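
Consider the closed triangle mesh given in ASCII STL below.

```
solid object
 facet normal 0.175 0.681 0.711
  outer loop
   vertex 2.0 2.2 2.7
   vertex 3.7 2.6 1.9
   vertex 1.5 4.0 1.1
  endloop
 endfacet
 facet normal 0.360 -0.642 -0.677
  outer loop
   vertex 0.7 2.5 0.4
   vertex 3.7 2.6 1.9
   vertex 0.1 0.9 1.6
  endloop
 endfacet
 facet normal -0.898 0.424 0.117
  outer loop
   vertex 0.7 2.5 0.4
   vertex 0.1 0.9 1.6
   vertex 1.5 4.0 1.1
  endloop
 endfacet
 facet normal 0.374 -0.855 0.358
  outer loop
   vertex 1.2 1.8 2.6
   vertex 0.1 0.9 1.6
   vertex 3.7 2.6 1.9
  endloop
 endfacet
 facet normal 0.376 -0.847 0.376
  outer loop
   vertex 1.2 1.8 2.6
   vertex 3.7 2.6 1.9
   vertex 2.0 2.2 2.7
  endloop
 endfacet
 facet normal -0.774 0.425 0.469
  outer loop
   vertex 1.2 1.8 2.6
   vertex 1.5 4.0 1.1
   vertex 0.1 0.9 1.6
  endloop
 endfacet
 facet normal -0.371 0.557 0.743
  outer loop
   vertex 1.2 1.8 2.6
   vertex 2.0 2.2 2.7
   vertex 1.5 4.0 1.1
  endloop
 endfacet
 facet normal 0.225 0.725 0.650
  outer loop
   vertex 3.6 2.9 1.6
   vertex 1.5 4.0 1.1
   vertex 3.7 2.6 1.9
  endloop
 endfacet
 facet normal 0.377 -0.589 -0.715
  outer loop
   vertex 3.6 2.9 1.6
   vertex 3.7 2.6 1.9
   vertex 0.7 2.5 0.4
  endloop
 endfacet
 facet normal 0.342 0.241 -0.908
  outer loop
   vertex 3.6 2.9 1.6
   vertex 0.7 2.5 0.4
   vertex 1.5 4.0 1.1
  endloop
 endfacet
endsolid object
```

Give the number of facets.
10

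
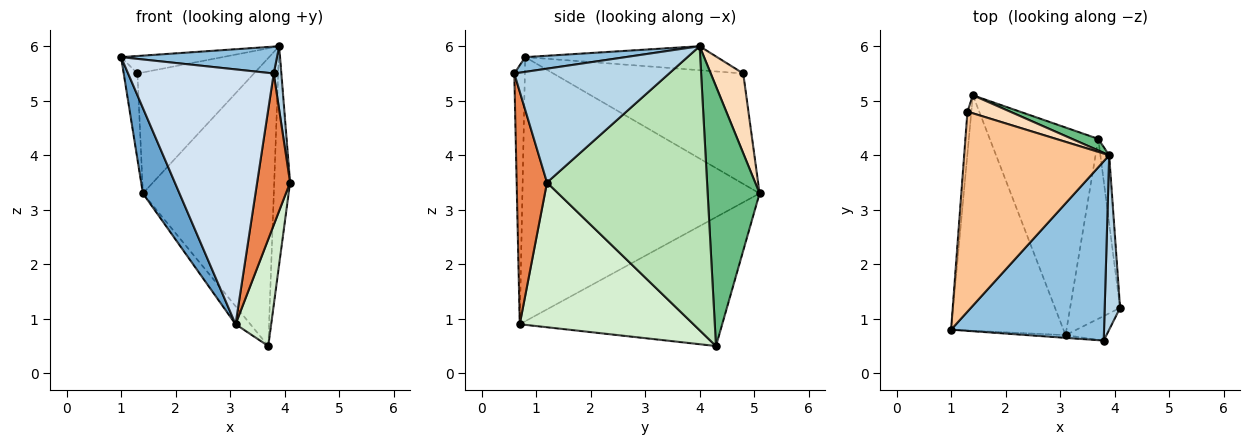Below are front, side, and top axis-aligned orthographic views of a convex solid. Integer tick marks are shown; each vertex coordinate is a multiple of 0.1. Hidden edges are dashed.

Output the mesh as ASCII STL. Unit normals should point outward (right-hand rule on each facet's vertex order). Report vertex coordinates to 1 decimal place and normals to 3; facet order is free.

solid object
 facet normal -0.911 -0.141 -0.388
  outer loop
   vertex 3.1 0.7 0.9
   vertex 1.0 0.8 5.8
   vertex 1.4 5.1 3.3
  endloop
 endfacet
 facet normal 0.095 -0.148 0.984
  outer loop
   vertex 3.8 0.6 5.5
   vertex 3.9 4.0 6.0
   vertex 1.0 0.8 5.8
  endloop
 endfacet
 facet normal 0.990 -0.049 0.134
  outer loop
   vertex 3.8 0.6 5.5
   vertex 4.1 1.2 3.5
   vertex 3.9 4.0 6.0
  endloop
 endfacet
 facet normal -0.072 -0.997 -0.011
  outer loop
   vertex 3.8 0.6 5.5
   vertex 1.0 0.8 5.8
   vertex 3.1 0.7 0.9
  endloop
 endfacet
 facet normal 0.673 -0.730 -0.118
  outer loop
   vertex 3.8 0.6 5.5
   vertex 3.1 0.7 0.9
   vertex 4.1 1.2 3.5
  endloop
 endfacet
 facet normal -0.997 0.072 -0.035
  outer loop
   vertex 1.3 4.8 5.5
   vertex 1.4 5.1 3.3
   vertex 1.0 0.8 5.8
  endloop
 endfacet
 facet normal -0.163 0.086 0.983
  outer loop
   vertex 1.3 4.8 5.5
   vertex 1.0 0.8 5.8
   vertex 3.9 4.0 6.0
  endloop
 endfacet
 facet normal 0.266 0.953 0.142
  outer loop
   vertex 1.3 4.8 5.5
   vertex 3.9 4.0 6.0
   vertex 1.4 5.1 3.3
  endloop
 endfacet
 facet normal 0.368 0.929 0.037
  outer loop
   vertex 3.7 4.3 0.5
   vertex 1.4 5.1 3.3
   vertex 3.9 4.0 6.0
  endloop
 endfacet
 facet normal -0.764 0.056 -0.643
  outer loop
   vertex 3.7 4.3 0.5
   vertex 3.1 0.7 0.9
   vertex 1.4 5.1 3.3
  endloop
 endfacet
 facet normal 0.995 0.099 -0.031
  outer loop
   vertex 3.7 4.3 0.5
   vertex 3.9 4.0 6.0
   vertex 4.1 1.2 3.5
  endloop
 endfacet
 facet normal 0.928 -0.190 -0.320
  outer loop
   vertex 3.7 4.3 0.5
   vertex 4.1 1.2 3.5
   vertex 3.1 0.7 0.9
  endloop
 endfacet
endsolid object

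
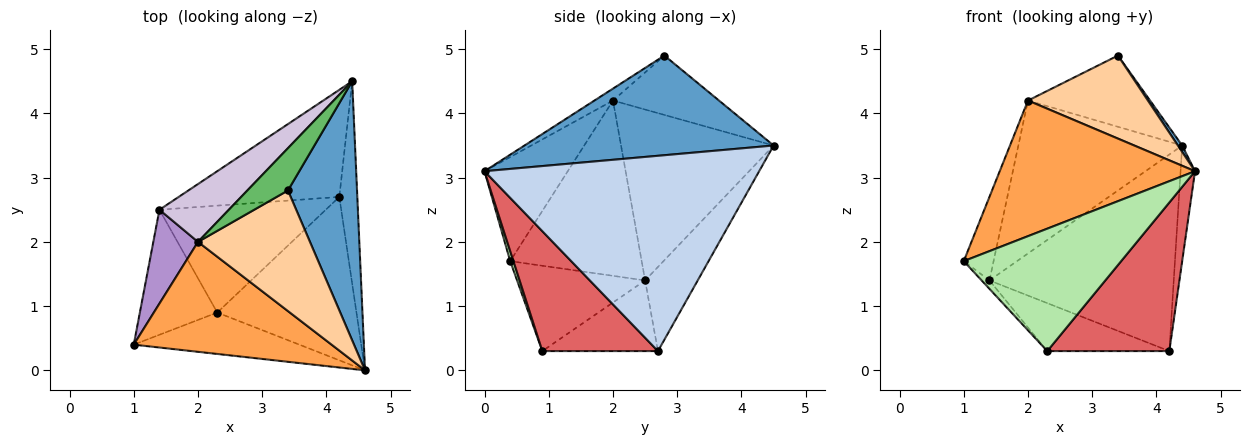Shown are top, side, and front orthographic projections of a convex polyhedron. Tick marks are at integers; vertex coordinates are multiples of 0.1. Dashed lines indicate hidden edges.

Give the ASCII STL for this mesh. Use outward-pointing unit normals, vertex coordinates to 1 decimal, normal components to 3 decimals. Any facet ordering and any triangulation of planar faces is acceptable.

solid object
 facet normal 0.822 -0.014 0.570
  outer loop
   vertex 3.4 2.8 4.9
   vertex 4.6 0.0 3.1
   vertex 4.4 4.5 3.5
  endloop
 endfacet
 facet normal 0.994 0.052 -0.092
  outer loop
   vertex 4.2 2.7 0.3
   vertex 4.4 4.5 3.5
   vertex 4.6 0.0 3.1
  endloop
 endfacet
 facet normal -0.314 -0.737 0.598
  outer loop
   vertex 2.0 2.0 4.2
   vertex 1.0 0.4 1.7
   vertex 4.6 0.0 3.1
  endloop
 endfacet
 facet normal -0.087 -0.565 0.820
  outer loop
   vertex 2.0 2.0 4.2
   vertex 4.6 0.0 3.1
   vertex 3.4 2.8 4.9
  endloop
 endfacet
 facet normal -0.598 0.689 0.409
  outer loop
   vertex 2.0 2.0 4.2
   vertex 3.4 2.8 4.9
   vertex 4.4 4.5 3.5
  endloop
 endfacet
 facet normal 0.019 -0.947 -0.320
  outer loop
   vertex 2.3 0.9 0.3
   vertex 4.6 0.0 3.1
   vertex 1.0 0.4 1.7
  endloop
 endfacet
 facet normal 0.537 -0.567 -0.624
  outer loop
   vertex 2.3 0.9 0.3
   vertex 4.2 2.7 0.3
   vertex 4.6 0.0 3.1
  endloop
 endfacet
 facet normal -0.243 0.852 -0.464
  outer loop
   vertex 1.4 2.5 1.4
   vertex 4.4 4.5 3.5
   vertex 4.2 2.7 0.3
  endloop
 endfacet
 facet normal -0.946 0.215 0.241
  outer loop
   vertex 1.4 2.5 1.4
   vertex 1.0 0.4 1.7
   vertex 2.0 2.0 4.2
  endloop
 endfacet
 facet normal -0.657 0.705 0.267
  outer loop
   vertex 1.4 2.5 1.4
   vertex 2.0 2.0 4.2
   vertex 4.4 4.5 3.5
  endloop
 endfacet
 facet normal -0.740 0.045 -0.671
  outer loop
   vertex 1.4 2.5 1.4
   vertex 2.3 0.9 0.3
   vertex 1.0 0.4 1.7
  endloop
 endfacet
 facet normal -0.361 0.382 -0.851
  outer loop
   vertex 1.4 2.5 1.4
   vertex 4.2 2.7 0.3
   vertex 2.3 0.9 0.3
  endloop
 endfacet
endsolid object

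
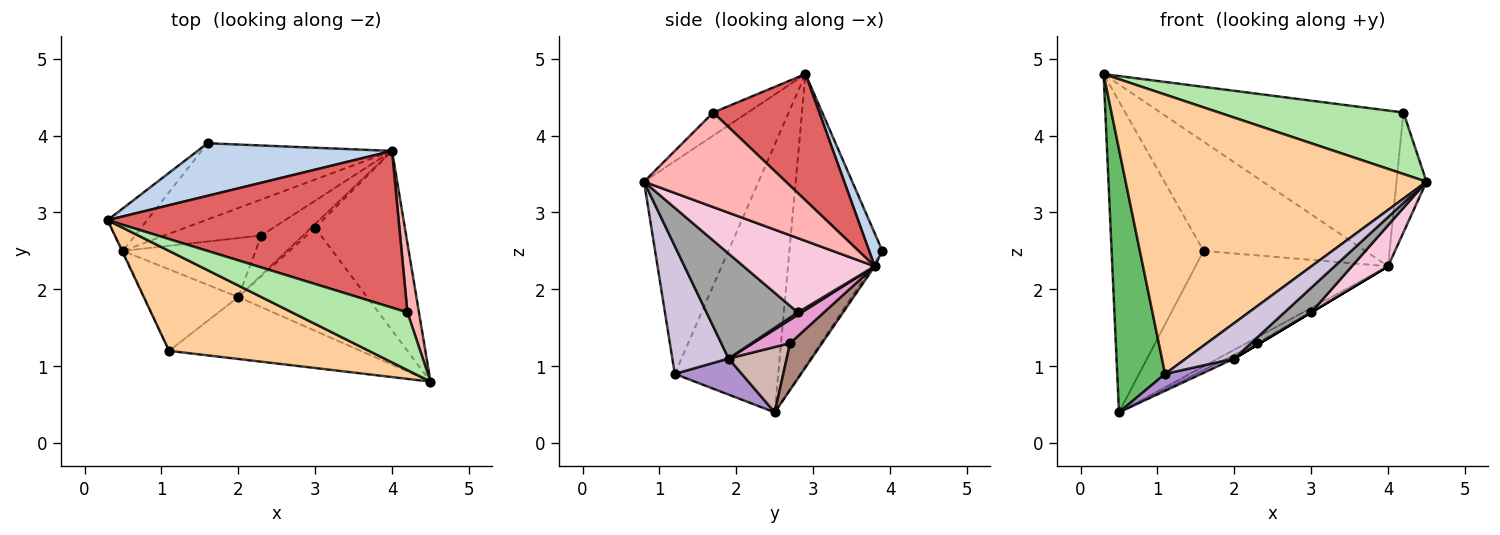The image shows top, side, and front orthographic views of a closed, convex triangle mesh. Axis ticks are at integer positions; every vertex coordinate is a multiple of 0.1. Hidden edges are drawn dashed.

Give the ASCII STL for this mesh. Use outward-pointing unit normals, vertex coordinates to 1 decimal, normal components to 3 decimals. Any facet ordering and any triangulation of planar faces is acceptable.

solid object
 facet normal -0.708 0.700 -0.096
  outer loop
   vertex 0.5 2.5 0.4
   vertex 0.3 2.9 4.8
   vertex 1.6 3.9 2.5
  endloop
 endfacet
 facet normal 0.073 0.899 0.432
  outer loop
   vertex 4.0 3.8 2.3
   vertex 1.6 3.9 2.5
   vertex 0.3 2.9 4.8
  endloop
 endfacet
 facet normal -0.011 0.835 -0.551
  outer loop
   vertex 4.0 3.8 2.3
   vertex 0.5 2.5 0.4
   vertex 1.6 3.9 2.5
  endloop
 endfacet
 facet normal -0.337 -0.886 0.317
  outer loop
   vertex 1.1 1.2 0.9
   vertex 4.5 0.8 3.4
   vertex 0.3 2.9 4.8
  endloop
 endfacet
 facet normal -0.908 -0.420 -0.003
  outer loop
   vertex 1.1 1.2 0.9
   vertex 0.3 2.9 4.8
   vertex 0.5 2.5 0.4
  endloop
 endfacet
 facet normal -0.136 -0.723 0.678
  outer loop
   vertex 4.2 1.7 4.3
   vertex 0.3 2.9 4.8
   vertex 4.5 0.8 3.4
  endloop
 endfacet
 facet normal 0.294 0.674 0.678
  outer loop
   vertex 4.2 1.7 4.3
   vertex 4.0 3.8 2.3
   vertex 0.3 2.9 4.8
  endloop
 endfacet
 facet normal 0.971 0.205 0.118
  outer loop
   vertex 4.2 1.7 4.3
   vertex 4.5 0.8 3.4
   vertex 4.0 3.8 2.3
  endloop
 endfacet
 facet normal 0.352 -0.190 -0.917
  outer loop
   vertex 2.0 1.9 1.1
   vertex 1.1 1.2 0.9
   vertex 0.5 2.5 0.4
  endloop
 endfacet
 facet normal 0.501 -0.430 -0.751
  outer loop
   vertex 2.0 1.9 1.1
   vertex 4.5 0.8 3.4
   vertex 1.1 1.2 0.9
  endloop
 endfacet
 facet normal 0.429 0.147 -0.891
  outer loop
   vertex 2.3 2.7 1.3
   vertex 0.5 2.5 0.4
   vertex 4.0 3.8 2.3
  endloop
 endfacet
 facet normal 0.441 0.058 -0.895
  outer loop
   vertex 2.3 2.7 1.3
   vertex 2.0 1.9 1.1
   vertex 0.5 2.5 0.4
  endloop
 endfacet
 facet normal 0.490 0.034 -0.871
  outer loop
   vertex 2.3 2.7 1.3
   vertex 4.0 3.8 2.3
   vertex 2.0 1.9 1.1
  endloop
 endfacet
 facet normal 0.628 -0.173 -0.758
  outer loop
   vertex 3.0 2.8 1.7
   vertex 4.0 3.8 2.3
   vertex 4.5 0.8 3.4
  endloop
 endfacet
 facet normal 0.621 -0.182 -0.762
  outer loop
   vertex 3.0 2.8 1.7
   vertex 4.5 0.8 3.4
   vertex 2.0 1.9 1.1
  endloop
 endfacet
 facet normal 0.514 0.000 -0.857
  outer loop
   vertex 3.0 2.8 1.7
   vertex 2.0 1.9 1.1
   vertex 4.0 3.8 2.3
  endloop
 endfacet
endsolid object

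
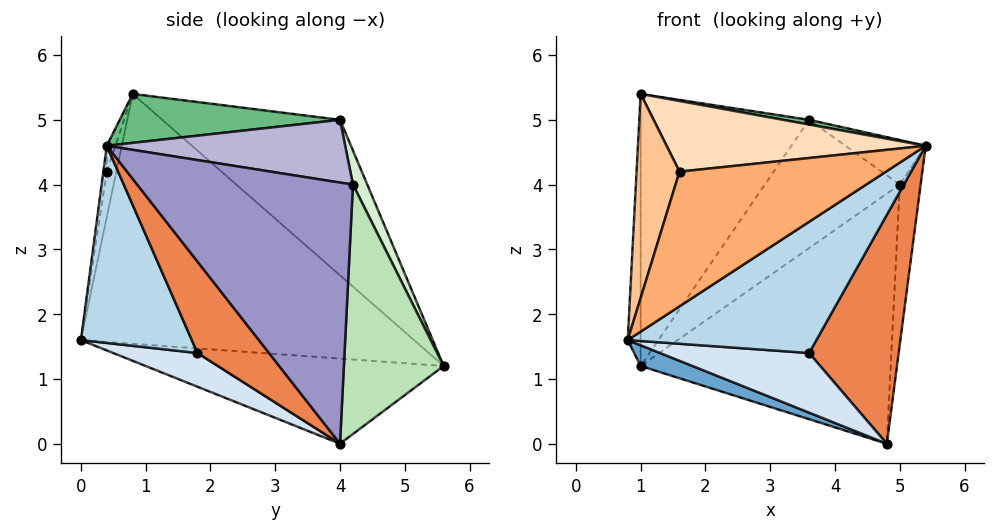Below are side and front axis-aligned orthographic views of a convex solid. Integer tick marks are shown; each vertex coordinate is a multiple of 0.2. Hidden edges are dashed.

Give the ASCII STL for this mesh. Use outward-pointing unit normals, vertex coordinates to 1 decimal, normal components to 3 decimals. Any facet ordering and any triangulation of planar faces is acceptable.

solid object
 facet normal -0.322 -0.056 -0.945
  outer loop
   vertex 4.8 4.0 0.0
   vertex 0.8 0.0 1.6
   vertex 1.0 5.6 1.2
  endloop
 endfacet
 facet normal -0.998 0.039 0.044
  outer loop
   vertex 1.0 0.8 5.4
   vertex 1.0 5.6 1.2
   vertex 0.8 0.0 1.6
  endloop
 endfacet
 facet normal 0.423 -0.719 -0.552
  outer loop
   vertex 3.6 1.8 1.4
   vertex 5.4 0.4 4.6
   vertex 0.8 0.0 1.6
  endloop
 endfacet
 facet normal 0.357 -0.632 -0.687
  outer loop
   vertex 3.6 1.8 1.4
   vertex 0.8 0.0 1.6
   vertex 4.8 4.0 0.0
  endloop
 endfacet
 facet normal 0.513 -0.642 -0.570
  outer loop
   vertex 3.6 1.8 1.4
   vertex 4.8 4.0 0.0
   vertex 5.4 0.4 4.6
  endloop
 endfacet
 facet normal -0.017 -0.987 0.157
  outer loop
   vertex 1.6 0.4 4.2
   vertex 0.8 0.0 1.6
   vertex 5.4 0.4 4.6
  endloop
 endfacet
 facet normal -0.212 -0.954 0.212
  outer loop
   vertex 1.6 0.4 4.2
   vertex 1.0 0.8 5.4
   vertex 0.8 0.0 1.6
  endloop
 endfacet
 facet normal -0.032 -0.953 0.302
  outer loop
   vertex 1.6 0.4 4.2
   vertex 5.4 0.4 4.6
   vertex 1.0 0.8 5.4
  endloop
 endfacet
 facet normal 0.177 -0.021 0.984
  outer loop
   vertex 3.6 4.0 5.0
   vertex 1.0 0.8 5.4
   vertex 5.4 0.4 4.6
  endloop
 endfacet
 facet normal -0.571 0.541 0.618
  outer loop
   vertex 3.6 4.0 5.0
   vertex 1.0 5.6 1.2
   vertex 1.0 0.8 5.4
  endloop
 endfacet
 facet normal 0.370 0.927 -0.065
  outer loop
   vertex 5.0 4.2 4.0
   vertex 4.8 4.0 0.0
   vertex 1.0 5.6 1.2
  endloop
 endfacet
 facet normal 0.100 0.940 0.327
  outer loop
   vertex 5.0 4.2 4.0
   vertex 1.0 5.6 1.2
   vertex 3.6 4.0 5.0
  endloop
 endfacet
 facet normal 0.994 0.096 -0.054
  outer loop
   vertex 5.0 4.2 4.0
   vertex 5.4 0.4 4.6
   vertex 4.8 4.0 0.0
  endloop
 endfacet
 facet normal 0.553 0.186 0.812
  outer loop
   vertex 5.0 4.2 4.0
   vertex 3.6 4.0 5.0
   vertex 5.4 0.4 4.6
  endloop
 endfacet
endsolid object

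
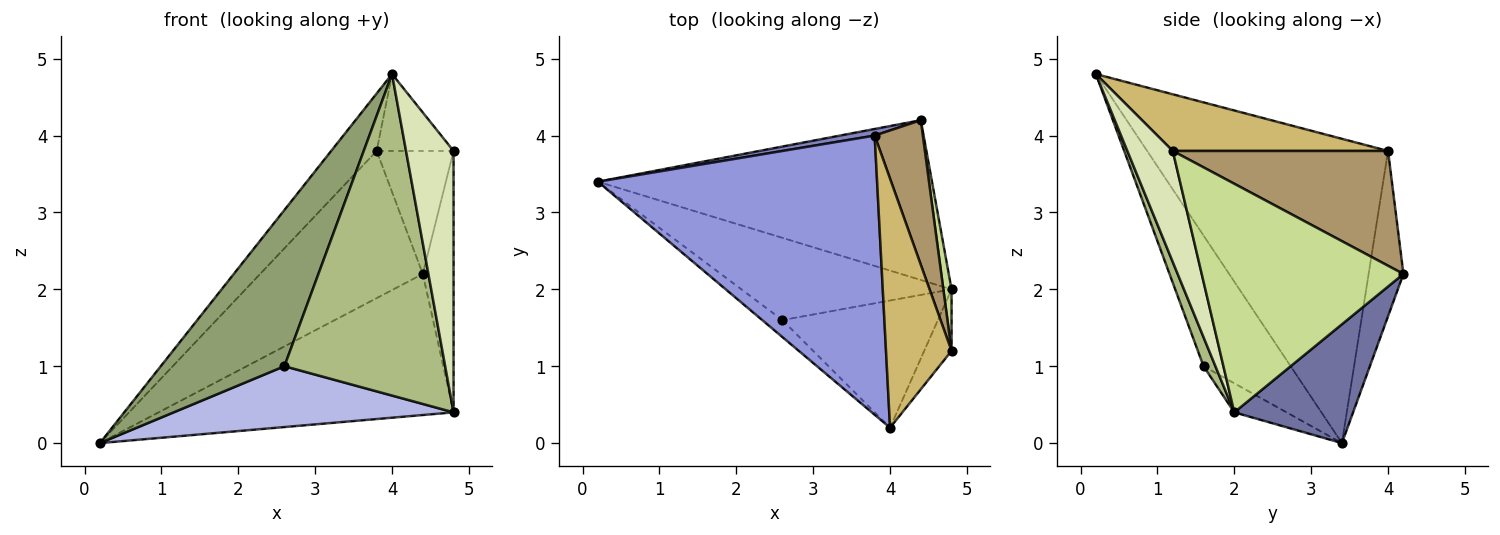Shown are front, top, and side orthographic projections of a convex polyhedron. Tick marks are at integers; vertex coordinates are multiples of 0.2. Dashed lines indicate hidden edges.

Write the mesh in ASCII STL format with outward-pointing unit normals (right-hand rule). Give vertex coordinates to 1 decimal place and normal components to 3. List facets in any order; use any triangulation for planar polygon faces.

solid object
 facet normal 0.258 0.639 -0.724
  outer loop
   vertex 4.4 4.2 2.2
   vertex 4.8 2.0 0.4
   vertex 0.2 3.4 0.0
  endloop
 endfacet
 facet normal -0.209 0.977 0.044
  outer loop
   vertex 3.8 4.0 3.8
   vertex 4.4 4.2 2.2
   vertex 0.2 3.4 0.0
  endloop
 endfacet
 facet normal -0.730 0.138 0.670
  outer loop
   vertex 3.8 4.0 3.8
   vertex 0.2 3.4 0.0
   vertex 4.0 0.2 4.8
  endloop
 endfacet
 facet normal -0.110 -0.591 -0.799
  outer loop
   vertex 2.6 1.6 1.0
   vertex 0.2 3.4 0.0
   vertex 4.8 2.0 0.4
  endloop
 endfacet
 facet normal -0.574 -0.814 -0.089
  outer loop
   vertex 2.6 1.6 1.0
   vertex 4.0 0.2 4.8
   vertex 0.2 3.4 0.0
  endloop
 endfacet
 facet normal 0.069 -0.928 -0.367
  outer loop
   vertex 2.6 1.6 1.0
   vertex 4.8 2.0 0.4
   vertex 4.0 0.2 4.8
  endloop
 endfacet
 facet normal 0.988 0.151 0.035
  outer loop
   vertex 4.8 1.2 3.8
   vertex 4.8 2.0 0.4
   vertex 4.4 4.2 2.2
  endloop
 endfacet
 facet normal 0.681 -0.713 -0.168
  outer loop
   vertex 4.8 1.2 3.8
   vertex 4.0 0.2 4.8
   vertex 4.8 2.0 0.4
  endloop
 endfacet
 facet normal 0.876 0.313 0.368
  outer loop
   vertex 4.8 1.2 3.8
   vertex 4.4 4.2 2.2
   vertex 3.8 4.0 3.8
  endloop
 endfacet
 facet normal 0.637 0.227 0.737
  outer loop
   vertex 4.8 1.2 3.8
   vertex 3.8 4.0 3.8
   vertex 4.0 0.2 4.8
  endloop
 endfacet
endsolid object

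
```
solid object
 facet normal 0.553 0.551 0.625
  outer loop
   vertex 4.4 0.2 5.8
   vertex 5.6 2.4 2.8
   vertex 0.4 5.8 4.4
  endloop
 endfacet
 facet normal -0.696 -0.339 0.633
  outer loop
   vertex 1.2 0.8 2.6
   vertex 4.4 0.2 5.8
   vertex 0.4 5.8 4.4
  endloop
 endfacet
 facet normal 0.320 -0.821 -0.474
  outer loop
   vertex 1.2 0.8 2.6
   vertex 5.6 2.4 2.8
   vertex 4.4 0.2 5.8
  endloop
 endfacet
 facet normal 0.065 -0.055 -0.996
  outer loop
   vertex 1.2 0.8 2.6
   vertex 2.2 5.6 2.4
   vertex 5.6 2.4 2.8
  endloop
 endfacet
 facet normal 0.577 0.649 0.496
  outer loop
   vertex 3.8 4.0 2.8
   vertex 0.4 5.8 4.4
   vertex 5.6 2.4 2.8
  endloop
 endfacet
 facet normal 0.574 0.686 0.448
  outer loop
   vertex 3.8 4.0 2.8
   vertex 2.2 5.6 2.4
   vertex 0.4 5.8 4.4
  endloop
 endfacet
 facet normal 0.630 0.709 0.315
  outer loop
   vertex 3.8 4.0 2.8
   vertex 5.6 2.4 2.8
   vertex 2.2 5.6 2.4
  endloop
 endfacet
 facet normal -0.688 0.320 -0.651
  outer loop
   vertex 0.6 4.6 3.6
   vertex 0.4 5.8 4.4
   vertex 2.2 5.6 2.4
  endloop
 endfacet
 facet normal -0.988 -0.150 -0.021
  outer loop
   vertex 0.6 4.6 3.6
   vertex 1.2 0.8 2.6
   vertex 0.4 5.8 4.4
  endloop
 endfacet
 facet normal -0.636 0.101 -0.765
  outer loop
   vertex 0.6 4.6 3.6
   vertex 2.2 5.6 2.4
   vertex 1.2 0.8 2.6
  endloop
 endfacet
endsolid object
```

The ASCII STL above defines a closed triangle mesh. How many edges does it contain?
15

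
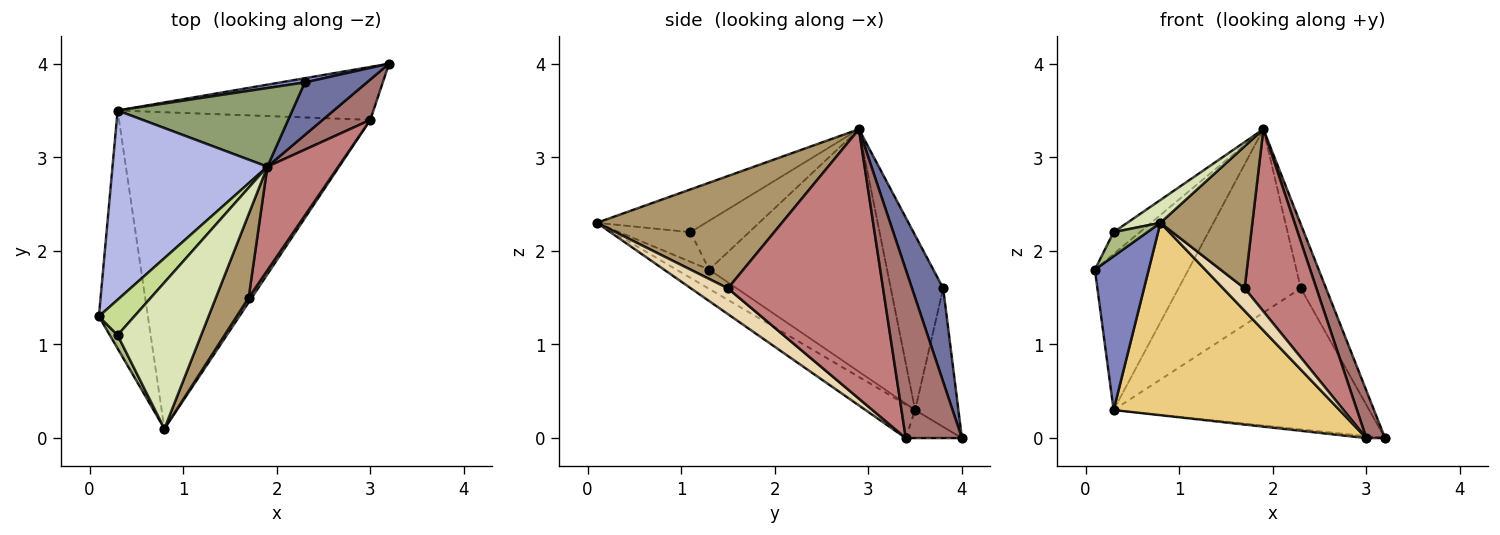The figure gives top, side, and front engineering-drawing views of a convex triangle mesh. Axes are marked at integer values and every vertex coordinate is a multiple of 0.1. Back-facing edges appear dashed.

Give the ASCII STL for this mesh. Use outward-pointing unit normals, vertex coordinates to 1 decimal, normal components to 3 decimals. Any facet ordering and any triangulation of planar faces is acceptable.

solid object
 facet normal 0.691 0.559 0.458
  outer loop
   vertex 2.3 3.8 1.6
   vertex 1.9 2.9 3.3
   vertex 3.2 4.0 0.0
  endloop
 endfacet
 facet normal -0.314 -0.515 -0.798
  outer loop
   vertex 0.3 3.5 0.3
   vertex 0.8 0.1 2.3
   vertex 0.1 1.3 1.8
  endloop
 endfacet
 facet normal -0.167 0.986 0.029
  outer loop
   vertex 0.3 3.5 0.3
   vertex 2.3 3.8 1.6
   vertex 3.2 4.0 0.0
  endloop
 endfacet
 facet normal -0.770 0.405 0.492
  outer loop
   vertex 0.3 3.5 0.3
   vertex 0.1 1.3 1.8
   vertex 1.9 2.9 3.3
  endloop
 endfacet
 facet normal -0.367 0.855 0.367
  outer loop
   vertex 0.3 3.5 0.3
   vertex 1.9 2.9 3.3
   vertex 2.3 3.8 1.6
  endloop
 endfacet
 facet normal -0.879 -0.416 0.231
  outer loop
   vertex 0.3 1.1 2.2
   vertex 0.1 1.3 1.8
   vertex 0.8 0.1 2.3
  endloop
 endfacet
 facet normal -0.762 0.340 0.551
  outer loop
   vertex 0.3 1.1 2.2
   vertex 1.9 2.9 3.3
   vertex 0.1 1.3 1.8
  endloop
 endfacet
 facet normal -0.451 -0.138 0.882
  outer loop
   vertex 0.3 1.1 2.2
   vertex 0.8 0.1 2.3
   vertex 1.9 2.9 3.3
  endloop
 endfacet
 facet normal 0.866 -0.431 0.253
  outer loop
   vertex 1.7 1.5 1.6
   vertex 1.9 2.9 3.3
   vertex 0.8 0.1 2.3
  endloop
 endfacet
 facet normal -0.109 0.036 -0.993
  outer loop
   vertex 3.0 3.4 0.0
   vertex 0.3 3.5 0.3
   vertex 3.2 4.0 0.0
  endloop
 endfacet
 facet normal -0.113 -0.516 -0.849
  outer loop
   vertex 3.0 3.4 0.0
   vertex 0.8 0.1 2.3
   vertex 0.3 3.5 0.3
  endloop
 endfacet
 facet normal 0.859 -0.501 0.104
  outer loop
   vertex 3.0 3.4 0.0
   vertex 1.7 1.5 1.6
   vertex 0.8 0.1 2.3
  endloop
 endfacet
 facet normal 0.916 -0.305 0.259
  outer loop
   vertex 3.0 3.4 0.0
   vertex 3.2 4.0 0.0
   vertex 1.9 2.9 3.3
  endloop
 endfacet
 facet normal 0.883 -0.408 0.232
  outer loop
   vertex 3.0 3.4 0.0
   vertex 1.9 2.9 3.3
   vertex 1.7 1.5 1.6
  endloop
 endfacet
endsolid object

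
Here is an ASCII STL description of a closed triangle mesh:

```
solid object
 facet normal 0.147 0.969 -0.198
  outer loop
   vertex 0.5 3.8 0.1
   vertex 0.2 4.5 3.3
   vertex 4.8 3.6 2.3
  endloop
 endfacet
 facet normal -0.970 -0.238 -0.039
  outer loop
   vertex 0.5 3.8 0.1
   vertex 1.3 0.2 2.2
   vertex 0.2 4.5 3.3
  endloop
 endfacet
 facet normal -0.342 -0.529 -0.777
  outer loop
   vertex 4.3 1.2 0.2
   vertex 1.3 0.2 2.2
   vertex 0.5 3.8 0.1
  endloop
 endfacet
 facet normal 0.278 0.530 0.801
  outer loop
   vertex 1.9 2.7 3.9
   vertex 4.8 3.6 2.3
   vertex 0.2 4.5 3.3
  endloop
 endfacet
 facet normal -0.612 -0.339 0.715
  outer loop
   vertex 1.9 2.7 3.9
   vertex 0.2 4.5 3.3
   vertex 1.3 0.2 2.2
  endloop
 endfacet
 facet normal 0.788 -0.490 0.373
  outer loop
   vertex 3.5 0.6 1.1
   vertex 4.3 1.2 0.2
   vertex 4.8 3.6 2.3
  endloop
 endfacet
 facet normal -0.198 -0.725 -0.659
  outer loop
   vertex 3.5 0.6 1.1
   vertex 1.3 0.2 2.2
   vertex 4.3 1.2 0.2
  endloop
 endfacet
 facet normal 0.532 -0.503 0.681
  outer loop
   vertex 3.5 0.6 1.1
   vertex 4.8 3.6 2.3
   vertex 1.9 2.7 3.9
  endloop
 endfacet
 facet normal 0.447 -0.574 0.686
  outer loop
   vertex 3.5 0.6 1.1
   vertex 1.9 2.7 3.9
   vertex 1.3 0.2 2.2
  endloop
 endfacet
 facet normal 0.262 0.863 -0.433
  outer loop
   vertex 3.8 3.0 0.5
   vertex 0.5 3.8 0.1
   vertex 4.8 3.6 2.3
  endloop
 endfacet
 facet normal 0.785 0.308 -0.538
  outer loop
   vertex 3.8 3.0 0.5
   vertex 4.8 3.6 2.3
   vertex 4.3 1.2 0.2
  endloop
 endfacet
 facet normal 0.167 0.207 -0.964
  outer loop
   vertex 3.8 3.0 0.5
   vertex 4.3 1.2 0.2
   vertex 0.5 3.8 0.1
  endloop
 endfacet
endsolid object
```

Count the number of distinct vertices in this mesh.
8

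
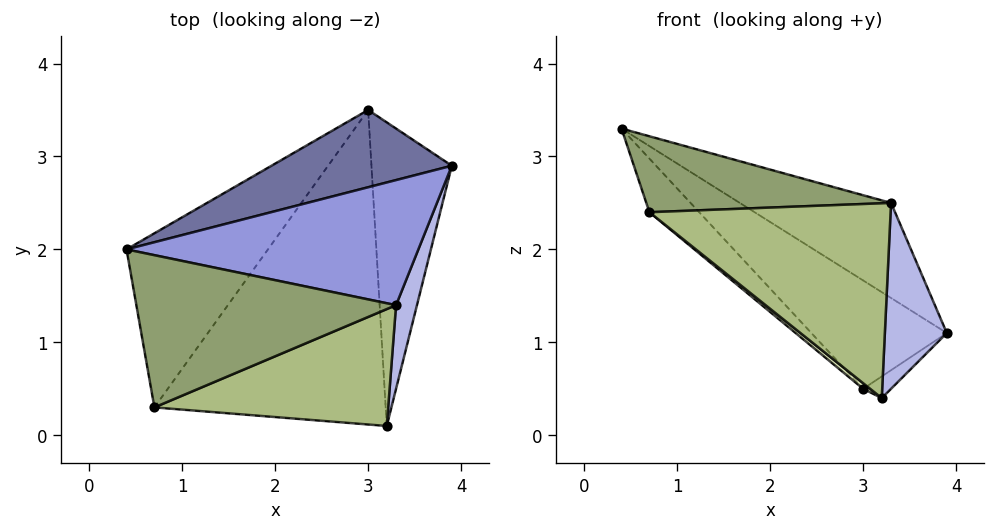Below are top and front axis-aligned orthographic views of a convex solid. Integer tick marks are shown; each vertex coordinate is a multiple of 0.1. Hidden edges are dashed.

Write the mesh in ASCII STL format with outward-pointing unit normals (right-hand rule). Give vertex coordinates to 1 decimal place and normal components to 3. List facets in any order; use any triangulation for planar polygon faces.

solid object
 facet normal 0.154 0.804 0.574
  outer loop
   vertex 3.0 3.5 0.5
   vertex 0.4 2.0 3.3
   vertex 3.9 2.9 1.1
  endloop
 endfacet
 facet normal 0.580 0.058 -0.812
  outer loop
   vertex 3.0 3.5 0.5
   vertex 3.9 2.9 1.1
   vertex 3.2 0.1 0.4
  endloop
 endfacet
 facet normal 0.326 0.572 0.753
  outer loop
   vertex 3.3 1.4 2.5
   vertex 3.9 2.9 1.1
   vertex 0.4 2.0 3.3
  endloop
 endfacet
 facet normal 0.955 -0.269 0.121
  outer loop
   vertex 3.3 1.4 2.5
   vertex 3.2 0.1 0.4
   vertex 3.9 2.9 1.1
  endloop
 endfacet
 facet normal 0.153 -0.441 0.884
  outer loop
   vertex 0.7 0.3 2.4
   vertex 3.3 1.4 2.5
   vertex 0.4 2.0 3.3
  endloop
 endfacet
 facet normal 0.324 -0.811 0.487
  outer loop
   vertex 0.7 0.3 2.4
   vertex 3.2 0.1 0.4
   vertex 3.3 1.4 2.5
  endloop
 endfacet
 facet normal -0.768 0.189 -0.612
  outer loop
   vertex 0.7 0.3 2.4
   vertex 0.4 2.0 3.3
   vertex 3.0 3.5 0.5
  endloop
 endfacet
 facet normal -0.625 -0.014 -0.780
  outer loop
   vertex 0.7 0.3 2.4
   vertex 3.0 3.5 0.5
   vertex 3.2 0.1 0.4
  endloop
 endfacet
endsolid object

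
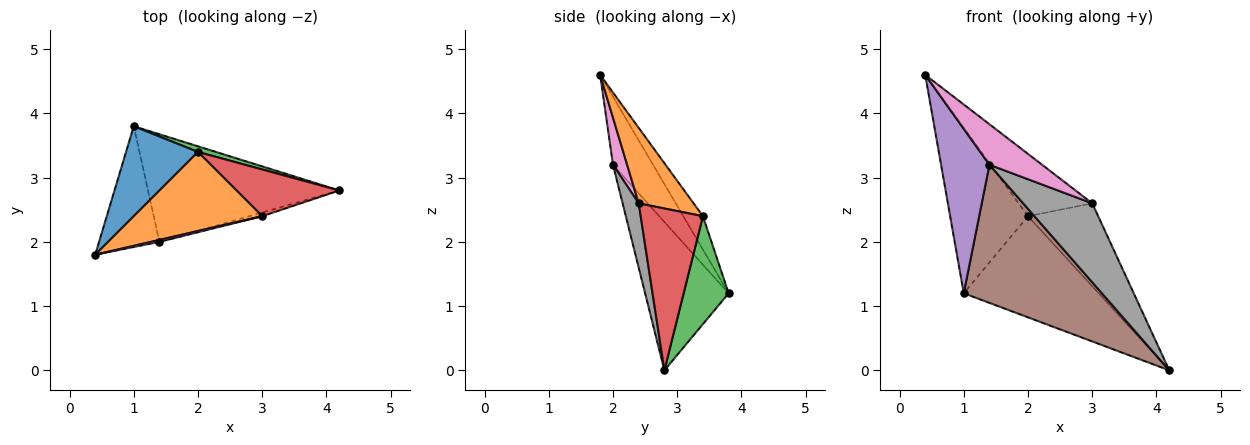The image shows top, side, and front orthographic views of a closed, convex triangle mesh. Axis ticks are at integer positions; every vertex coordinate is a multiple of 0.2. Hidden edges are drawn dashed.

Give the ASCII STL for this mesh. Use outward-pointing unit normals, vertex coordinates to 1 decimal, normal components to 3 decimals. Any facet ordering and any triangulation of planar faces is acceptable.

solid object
 facet normal -0.217 0.858 0.466
  outer loop
   vertex 2.0 3.4 2.4
   vertex 1.0 3.8 1.2
   vertex 0.4 1.8 4.6
  endloop
 endfacet
 facet normal 0.419 0.562 0.713
  outer loop
   vertex 2.0 3.4 2.4
   vertex 0.4 1.8 4.6
   vertex 3.0 2.4 2.6
  endloop
 endfacet
 facet normal 0.316 0.947 0.053
  outer loop
   vertex 2.0 3.4 2.4
   vertex 4.2 2.8 0.0
   vertex 1.0 3.8 1.2
  endloop
 endfacet
 facet normal 0.612 0.689 0.388
  outer loop
   vertex 2.0 3.4 2.4
   vertex 3.0 2.4 2.6
   vertex 4.2 2.8 0.0
  endloop
 endfacet
 facet normal -0.555 -0.670 -0.492
  outer loop
   vertex 1.4 2.0 3.2
   vertex 0.4 1.8 4.6
   vertex 1.0 3.8 1.2
  endloop
 endfacet
 facet normal -0.431 -0.712 -0.555
  outer loop
   vertex 1.4 2.0 3.2
   vertex 1.0 3.8 1.2
   vertex 4.2 2.8 0.0
  endloop
 endfacet
 facet normal 0.259 -0.965 0.047
  outer loop
   vertex 1.4 2.0 3.2
   vertex 3.0 2.4 2.6
   vertex 0.4 1.8 4.6
  endloop
 endfacet
 facet normal 0.226 -0.973 -0.045
  outer loop
   vertex 1.4 2.0 3.2
   vertex 4.2 2.8 0.0
   vertex 3.0 2.4 2.6
  endloop
 endfacet
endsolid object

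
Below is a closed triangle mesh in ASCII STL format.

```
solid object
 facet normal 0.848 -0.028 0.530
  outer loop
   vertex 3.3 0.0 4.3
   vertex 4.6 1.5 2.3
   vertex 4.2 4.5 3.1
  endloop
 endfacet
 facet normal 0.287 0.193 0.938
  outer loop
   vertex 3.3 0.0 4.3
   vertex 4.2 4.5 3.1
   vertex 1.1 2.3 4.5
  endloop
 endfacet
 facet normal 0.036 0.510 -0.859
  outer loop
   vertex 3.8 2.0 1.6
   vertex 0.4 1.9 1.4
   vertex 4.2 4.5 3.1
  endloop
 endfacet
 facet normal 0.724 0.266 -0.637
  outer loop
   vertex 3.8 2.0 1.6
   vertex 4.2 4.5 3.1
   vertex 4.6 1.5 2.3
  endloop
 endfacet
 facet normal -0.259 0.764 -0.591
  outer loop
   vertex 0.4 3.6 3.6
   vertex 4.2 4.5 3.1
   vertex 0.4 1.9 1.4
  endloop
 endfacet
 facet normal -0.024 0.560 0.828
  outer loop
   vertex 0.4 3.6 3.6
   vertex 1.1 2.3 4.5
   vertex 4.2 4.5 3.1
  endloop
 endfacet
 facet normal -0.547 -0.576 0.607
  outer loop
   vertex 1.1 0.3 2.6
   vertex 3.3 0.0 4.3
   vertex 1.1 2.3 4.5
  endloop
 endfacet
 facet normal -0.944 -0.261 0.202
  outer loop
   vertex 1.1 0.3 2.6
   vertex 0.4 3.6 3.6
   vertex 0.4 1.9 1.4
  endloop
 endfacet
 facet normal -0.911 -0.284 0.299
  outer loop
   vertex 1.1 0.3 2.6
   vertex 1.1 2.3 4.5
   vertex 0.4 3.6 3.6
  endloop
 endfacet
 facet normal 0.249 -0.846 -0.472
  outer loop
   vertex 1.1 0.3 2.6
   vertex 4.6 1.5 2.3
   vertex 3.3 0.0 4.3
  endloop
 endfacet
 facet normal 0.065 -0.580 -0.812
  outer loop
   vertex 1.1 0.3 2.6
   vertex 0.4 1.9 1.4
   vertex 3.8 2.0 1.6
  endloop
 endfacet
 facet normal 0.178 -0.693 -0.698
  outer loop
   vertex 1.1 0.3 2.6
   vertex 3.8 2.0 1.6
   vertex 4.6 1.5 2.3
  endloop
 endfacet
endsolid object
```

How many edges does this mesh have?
18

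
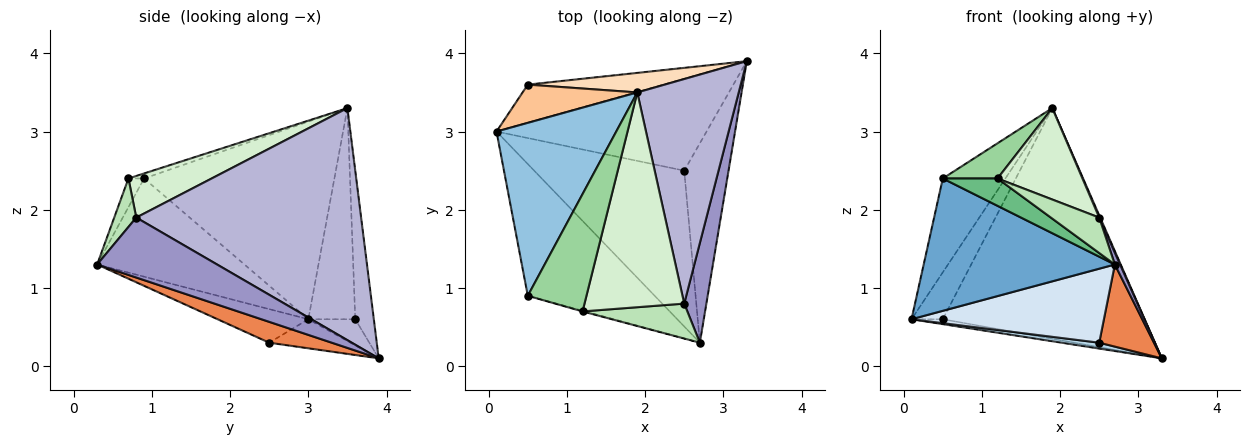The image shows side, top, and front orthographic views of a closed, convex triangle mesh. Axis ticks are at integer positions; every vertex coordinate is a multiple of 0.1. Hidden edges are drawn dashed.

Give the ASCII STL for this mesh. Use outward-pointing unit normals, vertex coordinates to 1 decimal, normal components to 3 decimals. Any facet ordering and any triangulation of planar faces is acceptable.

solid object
 facet normal -0.479 -0.622 -0.619
  outer loop
   vertex 0.5 0.9 2.4
   vertex 0.1 3.0 0.6
   vertex 2.7 0.3 1.3
  endloop
 endfacet
 facet normal -0.823 0.271 0.499
  outer loop
   vertex 0.5 0.9 2.4
   vertex 1.9 3.5 3.3
   vertex 0.1 3.0 0.6
  endloop
 endfacet
 facet normal -0.137 -0.063 -0.989
  outer loop
   vertex 2.5 2.5 0.3
   vertex 0.1 3.0 0.6
   vertex 3.3 3.9 0.1
  endloop
 endfacet
 facet normal -0.198 -0.420 -0.885
  outer loop
   vertex 2.5 2.5 0.3
   vertex 2.7 0.3 1.3
   vertex 0.1 3.0 0.6
  endloop
 endfacet
 facet normal 0.399 -0.349 -0.848
  outer loop
   vertex 2.5 2.5 0.3
   vertex 3.3 3.9 0.1
   vertex 2.7 0.3 1.3
  endloop
 endfacet
 facet normal -0.187 0.125 -0.974
  outer loop
   vertex 0.5 3.6 0.6
   vertex 3.3 3.9 0.1
   vertex 0.1 3.0 0.6
  endloop
 endfacet
 facet normal -0.758 0.505 0.412
  outer loop
   vertex 0.5 3.6 0.6
   vertex 0.1 3.0 0.6
   vertex 1.9 3.5 3.3
  endloop
 endfacet
 facet normal -0.091 0.992 0.084
  outer loop
   vertex 0.5 3.6 0.6
   vertex 1.9 3.5 3.3
   vertex 3.3 3.9 0.1
  endloop
 endfacet
 facet normal -0.275 -0.961 -0.025
  outer loop
   vertex 1.2 0.7 2.4
   vertex 0.5 0.9 2.4
   vertex 2.7 0.3 1.3
  endloop
 endfacet
 facet normal -0.082 -0.286 0.955
  outer loop
   vertex 1.2 0.7 2.4
   vertex 1.9 3.5 3.3
   vertex 0.5 0.9 2.4
  endloop
 endfacet
 facet normal 0.309 -0.677 0.668
  outer loop
   vertex 2.5 0.8 1.9
   vertex 1.2 0.7 2.4
   vertex 2.7 0.3 1.3
  endloop
 endfacet
 facet normal 0.358 -0.366 0.859
  outer loop
   vertex 2.5 0.8 1.9
   vertex 1.9 3.5 3.3
   vertex 1.2 0.7 2.4
  endloop
 endfacet
 facet normal 0.937 -0.041 0.346
  outer loop
   vertex 2.5 0.8 1.9
   vertex 2.7 0.3 1.3
   vertex 3.3 3.9 0.1
  endloop
 endfacet
 facet normal 0.916 -0.004 0.400
  outer loop
   vertex 2.5 0.8 1.9
   vertex 3.3 3.9 0.1
   vertex 1.9 3.5 3.3
  endloop
 endfacet
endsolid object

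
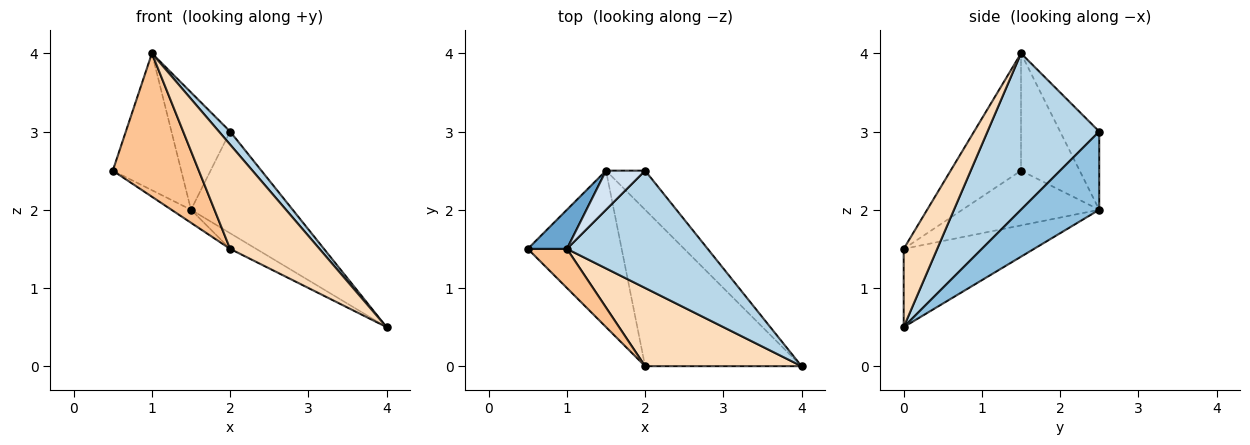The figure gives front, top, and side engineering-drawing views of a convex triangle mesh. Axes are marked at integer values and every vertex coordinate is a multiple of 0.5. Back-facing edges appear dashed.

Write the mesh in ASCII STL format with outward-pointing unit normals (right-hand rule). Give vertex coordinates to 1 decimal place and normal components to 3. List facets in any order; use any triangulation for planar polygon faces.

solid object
 facet normal -0.636 0.742 0.212
  outer loop
   vertex 1.0 1.5 4.0
   vertex 1.5 2.5 2.0
   vertex 0.5 1.5 2.5
  endloop
 endfacet
 facet normal 0.583 0.758 -0.292
  outer loop
   vertex 2.0 2.5 3.0
   vertex 4.0 0.0 0.5
   vertex 1.5 2.5 2.0
  endloop
 endfacet
 facet normal 0.741 -0.074 0.667
  outer loop
   vertex 2.0 2.5 3.0
   vertex 1.0 1.5 4.0
   vertex 4.0 0.0 0.5
  endloop
 endfacet
 facet normal -0.535 0.802 0.267
  outer loop
   vertex 2.0 2.5 3.0
   vertex 1.5 2.5 2.0
   vertex 1.0 1.5 4.0
  endloop
 endfacet
 facet normal -0.503 0.072 -0.862
  outer loop
   vertex 2.0 0.0 1.5
   vertex 0.5 1.5 2.5
   vertex 1.5 2.5 2.0
  endloop
 endfacet
 facet normal -0.445 0.089 -0.891
  outer loop
   vertex 2.0 0.0 1.5
   vertex 1.5 2.5 2.0
   vertex 4.0 0.0 0.5
  endloop
 endfacet
 facet normal -0.620 -0.757 0.207
  outer loop
   vertex 2.0 0.0 1.5
   vertex 1.0 1.5 4.0
   vertex 0.5 1.5 2.5
  endloop
 endfacet
 facet normal 0.287 -0.766 0.575
  outer loop
   vertex 2.0 0.0 1.5
   vertex 4.0 0.0 0.5
   vertex 1.0 1.5 4.0
  endloop
 endfacet
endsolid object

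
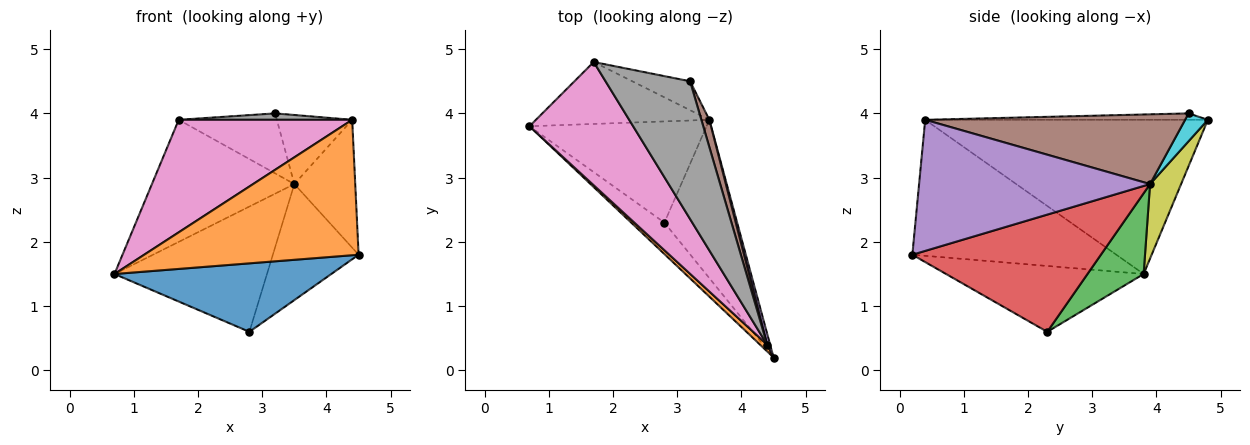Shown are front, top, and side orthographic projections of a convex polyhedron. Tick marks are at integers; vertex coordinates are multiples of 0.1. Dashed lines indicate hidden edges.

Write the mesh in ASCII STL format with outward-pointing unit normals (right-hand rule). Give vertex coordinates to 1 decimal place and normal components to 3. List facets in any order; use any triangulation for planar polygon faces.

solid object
 facet normal -0.638 -0.700 -0.321
  outer loop
   vertex 2.8 2.3 0.6
   vertex 4.5 0.2 1.8
   vertex 0.7 3.8 1.5
  endloop
 endfacet
 facet normal -0.689 -0.724 0.036
  outer loop
   vertex 4.4 0.4 3.9
   vertex 0.7 3.8 1.5
   vertex 4.5 0.2 1.8
  endloop
 endfacet
 facet normal 0.275 0.748 -0.604
  outer loop
   vertex 3.5 3.9 2.9
   vertex 2.8 2.3 0.6
   vertex 0.7 3.8 1.5
  endloop
 endfacet
 facet normal 0.793 0.360 -0.492
  outer loop
   vertex 3.5 3.9 2.9
   vertex 4.5 0.2 1.8
   vertex 2.8 2.3 0.6
  endloop
 endfacet
 facet normal 0.967 0.255 0.022
  outer loop
   vertex 3.5 3.9 2.9
   vertex 4.4 0.4 3.9
   vertex 4.5 0.2 1.8
  endloop
 endfacet
 facet normal 0.955 0.277 0.109
  outer loop
   vertex 3.5 3.9 2.9
   vertex 3.2 4.5 4.0
   vertex 4.4 0.4 3.9
  endloop
 endfacet
 facet normal -0.740 -0.454 0.497
  outer loop
   vertex 1.7 4.8 3.9
   vertex 0.7 3.8 1.5
   vertex 4.4 0.4 3.9
  endloop
 endfacet
 facet normal -0.076 -0.046 0.996
  outer loop
   vertex 1.7 4.8 3.9
   vertex 4.4 0.4 3.9
   vertex 3.2 4.5 4.0
  endloop
 endfacet
 facet normal 0.191 0.875 -0.444
  outer loop
   vertex 1.7 4.8 3.9
   vertex 3.5 3.9 2.9
   vertex 0.7 3.8 1.5
  endloop
 endfacet
 facet normal 0.205 0.882 -0.425
  outer loop
   vertex 1.7 4.8 3.9
   vertex 3.2 4.5 4.0
   vertex 3.5 3.9 2.9
  endloop
 endfacet
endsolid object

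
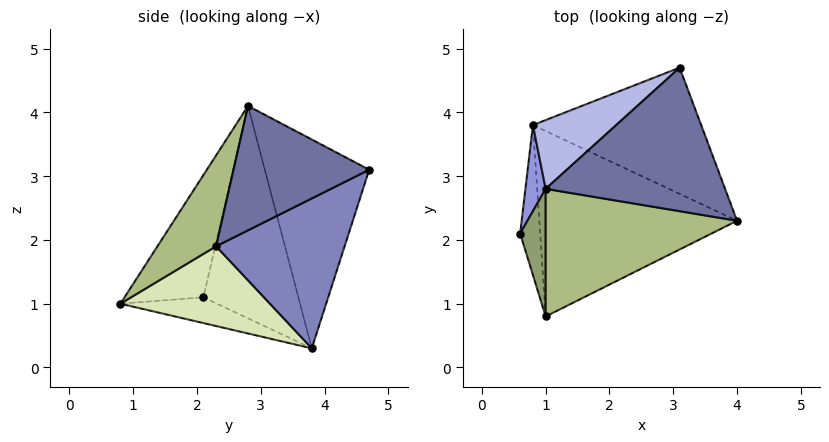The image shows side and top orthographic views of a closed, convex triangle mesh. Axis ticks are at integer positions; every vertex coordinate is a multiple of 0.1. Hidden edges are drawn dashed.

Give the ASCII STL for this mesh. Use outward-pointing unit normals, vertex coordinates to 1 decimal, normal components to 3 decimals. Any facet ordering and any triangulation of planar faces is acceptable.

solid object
 facet normal 0.559 -0.194 0.806
  outer loop
   vertex 1.0 2.8 4.1
   vertex 4.0 2.3 1.9
   vertex 3.1 4.7 3.1
  endloop
 endfacet
 facet normal 0.565 0.529 -0.634
  outer loop
   vertex 0.8 3.8 0.3
   vertex 3.1 4.7 3.1
   vertex 4.0 2.3 1.9
  endloop
 endfacet
 facet normal -0.983 0.160 0.094
  outer loop
   vertex 0.8 3.8 0.3
   vertex 0.6 2.1 1.1
   vertex 1.0 2.8 4.1
  endloop
 endfacet
 facet normal -0.588 0.774 0.235
  outer loop
   vertex 0.8 3.8 0.3
   vertex 1.0 2.8 4.1
   vertex 3.1 4.7 3.1
  endloop
 endfacet
 facet normal -0.933 -0.302 0.195
  outer loop
   vertex 1.0 0.8 1.0
   vertex 1.0 2.8 4.1
   vertex 0.6 2.1 1.1
  endloop
 endfacet
 facet normal 0.249 -0.814 0.525
  outer loop
   vertex 1.0 0.8 1.0
   vertex 4.0 2.3 1.9
   vertex 1.0 2.8 4.1
  endloop
 endfacet
 facet normal -0.775 -0.192 -0.602
  outer loop
   vertex 1.0 0.8 1.0
   vertex 0.6 2.1 1.1
   vertex 0.8 3.8 0.3
  endloop
 endfacet
 facet normal 0.367 -0.188 -0.911
  outer loop
   vertex 1.0 0.8 1.0
   vertex 0.8 3.8 0.3
   vertex 4.0 2.3 1.9
  endloop
 endfacet
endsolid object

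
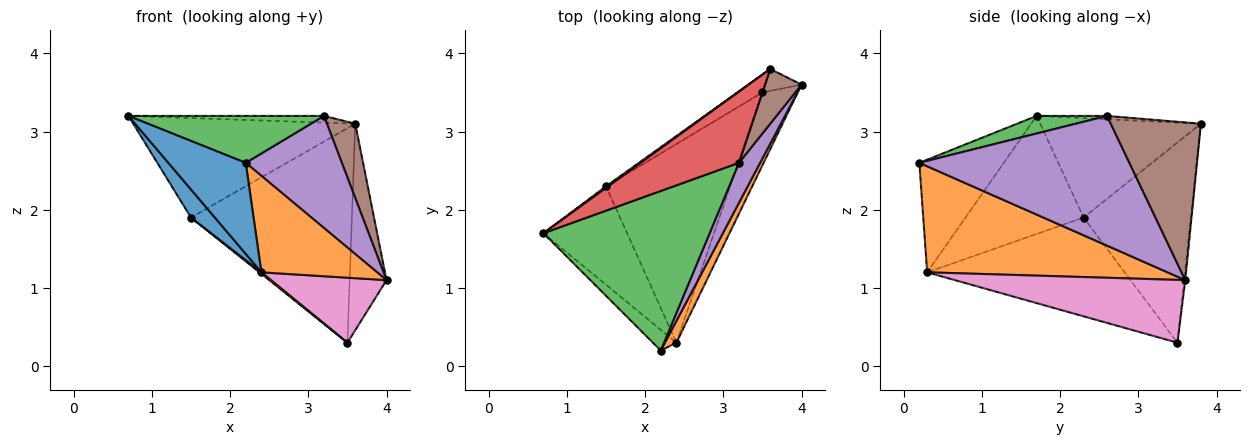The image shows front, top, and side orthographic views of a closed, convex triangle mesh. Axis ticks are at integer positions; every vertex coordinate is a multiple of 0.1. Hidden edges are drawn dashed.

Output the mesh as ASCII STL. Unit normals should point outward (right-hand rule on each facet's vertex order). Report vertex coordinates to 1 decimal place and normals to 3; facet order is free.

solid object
 facet normal -0.729 -0.668 -0.152
  outer loop
   vertex 2.4 0.3 1.2
   vertex 2.2 0.2 2.6
   vertex 0.7 1.7 3.2
  endloop
 endfacet
 facet normal 0.897 -0.432 0.097
  outer loop
   vertex 2.4 0.3 1.2
   vertex 4.0 3.6 1.1
   vertex 2.2 0.2 2.6
  endloop
 endfacet
 facet normal 0.101 -0.281 0.954
  outer loop
   vertex 3.2 2.6 3.2
   vertex 0.7 1.7 3.2
   vertex 2.2 0.2 2.6
  endloop
 endfacet
 facet normal -0.034 0.094 0.995
  outer loop
   vertex 3.2 2.6 3.2
   vertex 3.6 3.8 3.1
   vertex 0.7 1.7 3.2
  endloop
 endfacet
 facet normal 0.900 -0.411 0.147
  outer loop
   vertex 3.2 2.6 3.2
   vertex 2.2 0.2 2.6
   vertex 4.0 3.6 1.1
  endloop
 endfacet
 facet normal 0.932 -0.293 0.216
  outer loop
   vertex 3.2 2.6 3.2
   vertex 4.0 3.6 1.1
   vertex 3.6 3.8 3.1
  endloop
 endfacet
 facet normal 0.799 -0.401 -0.449
  outer loop
   vertex 3.5 3.5 0.3
   vertex 4.0 3.6 1.1
   vertex 2.4 0.3 1.2
  endloop
 endfacet
 facet normal -0.030 0.994 -0.105
  outer loop
   vertex 3.5 3.5 0.3
   vertex 3.6 3.8 3.1
   vertex 4.0 3.6 1.1
  endloop
 endfacet
 facet normal -0.586 0.810 0.013
  outer loop
   vertex 1.5 2.3 1.9
   vertex 0.7 1.7 3.2
   vertex 3.6 3.8 3.1
  endloop
 endfacet
 facet normal -0.553 0.830 -0.069
  outer loop
   vertex 1.5 2.3 1.9
   vertex 3.6 3.8 3.1
   vertex 3.5 3.5 0.3
  endloop
 endfacet
 facet normal -0.805 -0.163 -0.570
  outer loop
   vertex 1.5 2.3 1.9
   vertex 2.4 0.3 1.2
   vertex 0.7 1.7 3.2
  endloop
 endfacet
 facet normal -0.622 -0.006 -0.783
  outer loop
   vertex 1.5 2.3 1.9
   vertex 3.5 3.5 0.3
   vertex 2.4 0.3 1.2
  endloop
 endfacet
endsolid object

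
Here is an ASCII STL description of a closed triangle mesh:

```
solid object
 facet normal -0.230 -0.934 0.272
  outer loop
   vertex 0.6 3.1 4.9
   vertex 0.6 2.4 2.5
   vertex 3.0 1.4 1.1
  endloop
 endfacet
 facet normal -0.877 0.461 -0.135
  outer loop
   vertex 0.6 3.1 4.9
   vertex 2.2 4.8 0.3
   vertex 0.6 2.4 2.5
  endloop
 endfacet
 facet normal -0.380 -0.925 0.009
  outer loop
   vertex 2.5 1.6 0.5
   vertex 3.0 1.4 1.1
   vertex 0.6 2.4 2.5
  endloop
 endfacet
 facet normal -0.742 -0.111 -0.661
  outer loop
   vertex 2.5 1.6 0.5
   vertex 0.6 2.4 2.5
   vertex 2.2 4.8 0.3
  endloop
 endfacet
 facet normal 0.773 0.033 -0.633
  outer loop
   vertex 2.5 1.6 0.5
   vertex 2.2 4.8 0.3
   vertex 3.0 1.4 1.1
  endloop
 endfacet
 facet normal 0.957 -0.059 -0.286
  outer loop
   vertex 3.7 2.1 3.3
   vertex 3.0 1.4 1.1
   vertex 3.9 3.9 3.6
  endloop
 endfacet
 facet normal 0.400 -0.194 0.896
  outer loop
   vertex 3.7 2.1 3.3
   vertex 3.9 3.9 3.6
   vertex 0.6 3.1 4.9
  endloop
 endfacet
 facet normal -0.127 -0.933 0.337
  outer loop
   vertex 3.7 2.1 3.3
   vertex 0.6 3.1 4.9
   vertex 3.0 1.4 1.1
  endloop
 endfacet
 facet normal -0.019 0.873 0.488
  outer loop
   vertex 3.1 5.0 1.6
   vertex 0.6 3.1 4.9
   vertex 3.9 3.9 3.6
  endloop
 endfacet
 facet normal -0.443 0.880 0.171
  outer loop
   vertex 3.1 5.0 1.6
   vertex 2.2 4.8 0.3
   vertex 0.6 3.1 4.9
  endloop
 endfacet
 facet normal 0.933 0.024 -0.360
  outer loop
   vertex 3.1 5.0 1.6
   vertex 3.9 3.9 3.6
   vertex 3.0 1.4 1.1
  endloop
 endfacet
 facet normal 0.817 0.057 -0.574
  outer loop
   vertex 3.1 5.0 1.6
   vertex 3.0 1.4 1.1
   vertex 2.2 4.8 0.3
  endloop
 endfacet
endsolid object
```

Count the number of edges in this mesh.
18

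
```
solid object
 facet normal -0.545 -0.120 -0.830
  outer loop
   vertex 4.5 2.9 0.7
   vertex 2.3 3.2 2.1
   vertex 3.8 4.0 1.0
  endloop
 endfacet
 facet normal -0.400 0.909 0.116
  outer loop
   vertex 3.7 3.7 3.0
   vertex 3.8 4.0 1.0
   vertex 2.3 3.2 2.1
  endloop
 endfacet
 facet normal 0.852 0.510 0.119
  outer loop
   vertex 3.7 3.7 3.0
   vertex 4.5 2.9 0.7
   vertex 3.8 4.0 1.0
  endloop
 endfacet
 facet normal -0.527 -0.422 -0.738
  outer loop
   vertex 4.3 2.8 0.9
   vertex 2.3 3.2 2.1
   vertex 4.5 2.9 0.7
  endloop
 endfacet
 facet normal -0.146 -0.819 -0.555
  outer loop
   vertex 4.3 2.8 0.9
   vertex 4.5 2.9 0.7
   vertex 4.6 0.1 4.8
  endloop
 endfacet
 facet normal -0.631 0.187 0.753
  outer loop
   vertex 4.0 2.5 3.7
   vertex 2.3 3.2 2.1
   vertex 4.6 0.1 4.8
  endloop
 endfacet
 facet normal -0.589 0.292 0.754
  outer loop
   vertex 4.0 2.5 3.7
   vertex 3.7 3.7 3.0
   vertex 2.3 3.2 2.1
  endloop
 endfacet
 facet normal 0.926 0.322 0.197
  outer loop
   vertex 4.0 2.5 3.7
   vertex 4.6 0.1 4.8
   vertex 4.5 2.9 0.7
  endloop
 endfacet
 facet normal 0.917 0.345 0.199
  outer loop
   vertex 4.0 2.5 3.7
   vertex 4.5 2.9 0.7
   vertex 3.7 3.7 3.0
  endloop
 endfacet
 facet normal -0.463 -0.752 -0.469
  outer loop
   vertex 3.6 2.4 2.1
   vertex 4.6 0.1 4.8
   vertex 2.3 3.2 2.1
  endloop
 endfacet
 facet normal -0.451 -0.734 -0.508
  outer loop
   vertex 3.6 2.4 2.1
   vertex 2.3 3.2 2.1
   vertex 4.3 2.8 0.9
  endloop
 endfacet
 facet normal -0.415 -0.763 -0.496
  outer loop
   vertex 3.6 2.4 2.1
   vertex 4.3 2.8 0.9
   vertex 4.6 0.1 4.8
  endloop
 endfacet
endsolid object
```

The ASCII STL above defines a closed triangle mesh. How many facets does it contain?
12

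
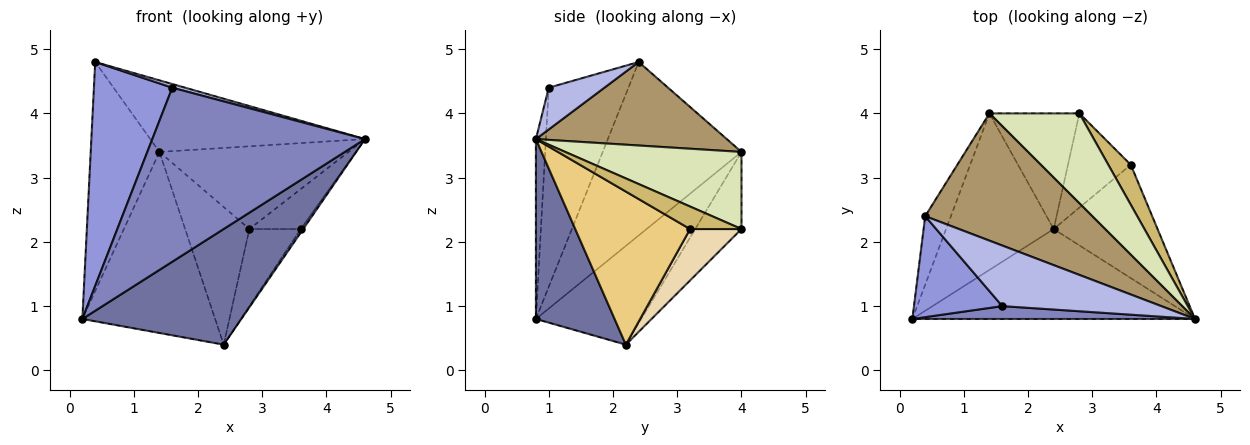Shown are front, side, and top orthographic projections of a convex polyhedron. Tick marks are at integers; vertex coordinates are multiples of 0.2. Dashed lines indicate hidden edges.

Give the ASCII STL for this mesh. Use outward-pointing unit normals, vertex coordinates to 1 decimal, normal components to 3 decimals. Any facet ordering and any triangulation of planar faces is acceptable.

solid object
 facet normal 0.364 -0.735 -0.572
  outer loop
   vertex 2.4 2.2 0.4
   vertex 4.6 0.8 3.6
   vertex 0.2 0.8 0.8
  endloop
 endfacet
 facet normal -0.047 -0.996 0.074
  outer loop
   vertex 1.6 1.0 4.4
   vertex 0.2 0.8 0.8
   vertex 4.6 0.8 3.6
  endloop
 endfacet
 facet normal -0.680 -0.669 0.301
  outer loop
   vertex 1.6 1.0 4.4
   vertex 0.4 2.4 4.8
   vertex 0.2 0.8 0.8
  endloop
 endfacet
 facet normal 0.254 -0.059 0.966
  outer loop
   vertex 1.6 1.0 4.4
   vertex 4.6 0.8 3.6
   vertex 0.4 2.4 4.8
  endloop
 endfacet
 facet normal -0.888 0.440 -0.132
  outer loop
   vertex 1.4 4.0 3.4
   vertex 0.2 0.8 0.8
   vertex 0.4 2.4 4.8
  endloop
 endfacet
 facet normal -0.515 0.649 -0.561
  outer loop
   vertex 1.4 4.0 3.4
   vertex 2.4 2.2 0.4
   vertex 0.2 0.8 0.8
  endloop
 endfacet
 facet normal -0.483 0.671 -0.563
  outer loop
   vertex 1.4 4.0 3.4
   vertex 2.8 4.0 2.2
   vertex 2.4 2.2 0.4
  endloop
 endfacet
 facet normal 0.534 0.572 0.623
  outer loop
   vertex 1.4 4.0 3.4
   vertex 4.6 0.8 3.6
   vertex 2.8 4.0 2.2
  endloop
 endfacet
 facet normal 0.400 0.449 0.799
  outer loop
   vertex 1.4 4.0 3.4
   vertex 0.4 2.4 4.8
   vertex 4.6 0.8 3.6
  endloop
 endfacet
 facet normal 0.577 0.577 0.577
  outer loop
   vertex 3.6 3.2 2.2
   vertex 2.8 4.0 2.2
   vertex 4.6 0.8 3.6
  endloop
 endfacet
 facet normal 0.827 0.017 -0.561
  outer loop
   vertex 3.6 3.2 2.2
   vertex 4.6 0.8 3.6
   vertex 2.4 2.2 0.4
  endloop
 endfacet
 facet normal 0.535 0.535 -0.654
  outer loop
   vertex 3.6 3.2 2.2
   vertex 2.4 2.2 0.4
   vertex 2.8 4.0 2.2
  endloop
 endfacet
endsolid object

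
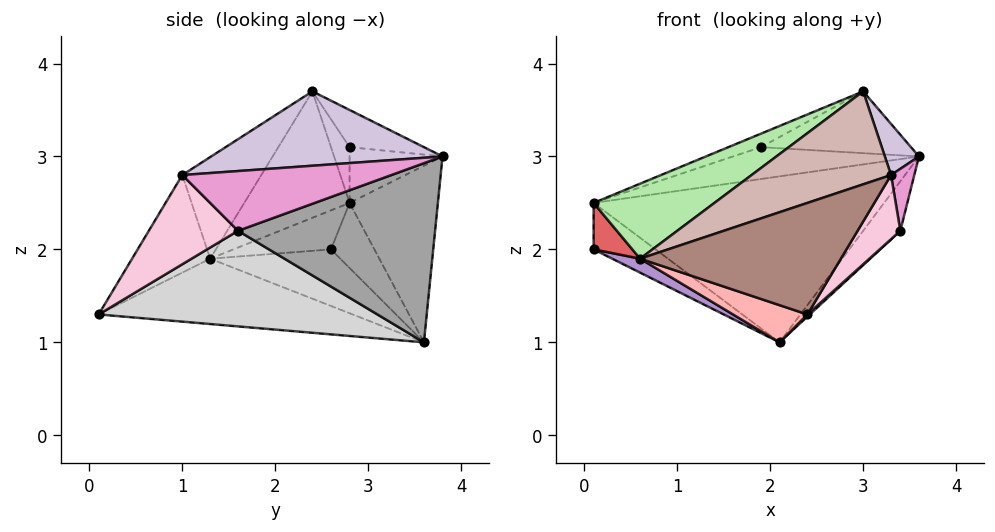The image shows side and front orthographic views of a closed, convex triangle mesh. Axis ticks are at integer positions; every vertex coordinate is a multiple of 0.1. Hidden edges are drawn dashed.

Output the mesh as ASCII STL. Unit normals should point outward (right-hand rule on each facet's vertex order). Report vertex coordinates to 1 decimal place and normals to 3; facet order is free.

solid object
 facet normal -0.289 0.950 0.122
  outer loop
   vertex 2.1 3.6 1.0
   vertex 0.1 2.8 2.5
   vertex 3.6 3.8 3.0
  endloop
 endfacet
 facet normal -0.545 0.778 -0.311
  outer loop
   vertex 0.1 2.6 2.0
   vertex 0.1 2.8 2.5
   vertex 2.1 3.6 1.0
  endloop
 endfacet
 facet normal -0.267 0.535 0.802
  outer loop
   vertex 1.9 2.8 3.1
   vertex 3.6 3.8 3.0
   vertex 0.1 2.8 2.5
  endloop
 endfacet
 facet normal -0.277 0.484 0.830
  outer loop
   vertex 1.9 2.8 3.1
   vertex 0.1 2.8 2.5
   vertex 3.0 2.4 3.7
  endloop
 endfacet
 facet normal -0.257 0.518 0.816
  outer loop
   vertex 1.9 2.8 3.1
   vertex 3.0 2.4 3.7
   vertex 3.6 3.8 3.0
  endloop
 endfacet
 facet normal -0.394 -0.452 0.801
  outer loop
   vertex 0.6 1.3 1.9
   vertex 3.0 2.4 3.7
   vertex 0.1 2.8 2.5
  endloop
 endfacet
 facet normal -0.920 -0.365 0.146
  outer loop
   vertex 0.6 1.3 1.9
   vertex 0.1 2.8 2.5
   vertex 0.1 2.6 2.0
  endloop
 endfacet
 facet normal -0.380 -0.111 -0.918
  outer loop
   vertex 0.6 1.3 1.9
   vertex 2.1 3.6 1.0
   vertex 2.4 0.1 1.3
  endloop
 endfacet
 facet normal -0.410 -0.088 -0.908
  outer loop
   vertex 0.6 1.3 1.9
   vertex 0.1 2.6 2.0
   vertex 2.1 3.6 1.0
  endloop
 endfacet
 facet normal 0.864 -0.127 0.486
  outer loop
   vertex 3.3 1.0 2.8
   vertex 3.6 3.8 3.0
   vertex 3.0 2.4 3.7
  endloop
 endfacet
 facet normal -0.286 -0.736 0.613
  outer loop
   vertex 3.3 1.0 2.8
   vertex 0.6 1.3 1.9
   vertex 2.4 0.1 1.3
  endloop
 endfacet
 facet normal -0.317 -0.560 0.765
  outer loop
   vertex 3.3 1.0 2.8
   vertex 3.0 2.4 3.7
   vertex 0.6 1.3 1.9
  endloop
 endfacet
 facet normal 0.992 -0.110 0.055
  outer loop
   vertex 3.4 1.6 2.2
   vertex 3.6 3.8 3.0
   vertex 3.3 1.0 2.8
  endloop
 endfacet
 facet normal 0.868 -0.416 -0.271
  outer loop
   vertex 3.4 1.6 2.2
   vertex 3.3 1.0 2.8
   vertex 2.4 0.1 1.3
  endloop
 endfacet
 facet normal 0.784 0.148 -0.603
  outer loop
   vertex 3.4 1.6 2.2
   vertex 2.1 3.6 1.0
   vertex 3.6 3.8 3.0
  endloop
 endfacet
 facet normal 0.674 -0.006 -0.739
  outer loop
   vertex 3.4 1.6 2.2
   vertex 2.4 0.1 1.3
   vertex 2.1 3.6 1.0
  endloop
 endfacet
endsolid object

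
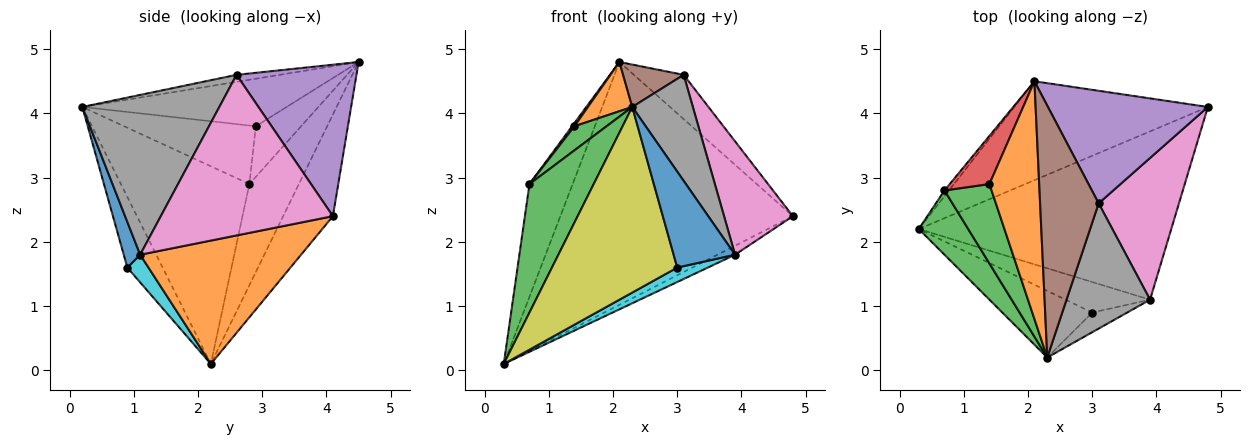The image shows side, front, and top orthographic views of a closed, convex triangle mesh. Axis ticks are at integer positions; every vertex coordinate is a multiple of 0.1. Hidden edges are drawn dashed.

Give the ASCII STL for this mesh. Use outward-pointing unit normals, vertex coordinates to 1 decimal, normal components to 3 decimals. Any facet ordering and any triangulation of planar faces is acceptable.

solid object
 facet normal -0.194 0.908 -0.370
  outer loop
   vertex 2.1 4.5 4.8
   vertex 4.8 4.1 2.4
   vertex 0.3 2.2 0.1
  endloop
 endfacet
 facet normal 0.438 0.048 -0.897
  outer loop
   vertex 3.9 1.1 1.8
   vertex 0.3 2.2 0.1
   vertex 4.8 4.1 2.4
  endloop
 endfacet
 facet normal -0.873 -0.436 0.218
  outer loop
   vertex 0.7 2.8 2.9
   vertex 0.3 2.2 0.1
   vertex 2.3 0.2 4.1
  endloop
 endfacet
 facet normal -0.753 0.657 -0.033
  outer loop
   vertex 0.7 2.8 2.9
   vertex 2.1 4.5 4.8
   vertex 0.3 2.2 0.1
  endloop
 endfacet
 facet normal 0.661 0.275 0.698
  outer loop
   vertex 3.1 2.6 4.6
   vertex 4.8 4.1 2.4
   vertex 2.1 4.5 4.8
  endloop
 endfacet
 facet normal -0.117 -0.165 0.979
  outer loop
   vertex 3.1 2.6 4.6
   vertex 2.1 4.5 4.8
   vertex 2.3 0.2 4.1
  endloop
 endfacet
 facet normal 0.842 -0.337 0.421
  outer loop
   vertex 3.1 2.6 4.6
   vertex 3.9 1.1 1.8
   vertex 4.8 4.1 2.4
  endloop
 endfacet
 facet normal 0.825 -0.365 0.431
  outer loop
   vertex 3.1 2.6 4.6
   vertex 2.3 0.2 4.1
   vertex 3.9 1.1 1.8
  endloop
 endfacet
 facet normal -0.257 -0.910 -0.327
  outer loop
   vertex 3.0 0.9 1.6
   vertex 2.3 0.2 4.1
   vertex 0.3 2.2 0.1
  endloop
 endfacet
 facet normal 0.284 -0.410 -0.867
  outer loop
   vertex 3.0 0.9 1.6
   vertex 0.3 2.2 0.1
   vertex 3.9 1.1 1.8
  endloop
 endfacet
 facet normal 0.254 -0.948 -0.194
  outer loop
   vertex 3.0 0.9 1.6
   vertex 3.9 1.1 1.8
   vertex 2.3 0.2 4.1
  endloop
 endfacet
 facet normal -0.683 -0.148 0.715
  outer loop
   vertex 1.4 2.9 3.8
   vertex 2.3 0.2 4.1
   vertex 2.1 4.5 4.8
  endloop
 endfacet
 facet normal -0.765 -0.187 0.616
  outer loop
   vertex 1.4 2.9 3.8
   vertex 0.7 2.8 2.9
   vertex 2.3 0.2 4.1
  endloop
 endfacet
 facet normal -0.786 -0.041 0.616
  outer loop
   vertex 1.4 2.9 3.8
   vertex 2.1 4.5 4.8
   vertex 0.7 2.8 2.9
  endloop
 endfacet
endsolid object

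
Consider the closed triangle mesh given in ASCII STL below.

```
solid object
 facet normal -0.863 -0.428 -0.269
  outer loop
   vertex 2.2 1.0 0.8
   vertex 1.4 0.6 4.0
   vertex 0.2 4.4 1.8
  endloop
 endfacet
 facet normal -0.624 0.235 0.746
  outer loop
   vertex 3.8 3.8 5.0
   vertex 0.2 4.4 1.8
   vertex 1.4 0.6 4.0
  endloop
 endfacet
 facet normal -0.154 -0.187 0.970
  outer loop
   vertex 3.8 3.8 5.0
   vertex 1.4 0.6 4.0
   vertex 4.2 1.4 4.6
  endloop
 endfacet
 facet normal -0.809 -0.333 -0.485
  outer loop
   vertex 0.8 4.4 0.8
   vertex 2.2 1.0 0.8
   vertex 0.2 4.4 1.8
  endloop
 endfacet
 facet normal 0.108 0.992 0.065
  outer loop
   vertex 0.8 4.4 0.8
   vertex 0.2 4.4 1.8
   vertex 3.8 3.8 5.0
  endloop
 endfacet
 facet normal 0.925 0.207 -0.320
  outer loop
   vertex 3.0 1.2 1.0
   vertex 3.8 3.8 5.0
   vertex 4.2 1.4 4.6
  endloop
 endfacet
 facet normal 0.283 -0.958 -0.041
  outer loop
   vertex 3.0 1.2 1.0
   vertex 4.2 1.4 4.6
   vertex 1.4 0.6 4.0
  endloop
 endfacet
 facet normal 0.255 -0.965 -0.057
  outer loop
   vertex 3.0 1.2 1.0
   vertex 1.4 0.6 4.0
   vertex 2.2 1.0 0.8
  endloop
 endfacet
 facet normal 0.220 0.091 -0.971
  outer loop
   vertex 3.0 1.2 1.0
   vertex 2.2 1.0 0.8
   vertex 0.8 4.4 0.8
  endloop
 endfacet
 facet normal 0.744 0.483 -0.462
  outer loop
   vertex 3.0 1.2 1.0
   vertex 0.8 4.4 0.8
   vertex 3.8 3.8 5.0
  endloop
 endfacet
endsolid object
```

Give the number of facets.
10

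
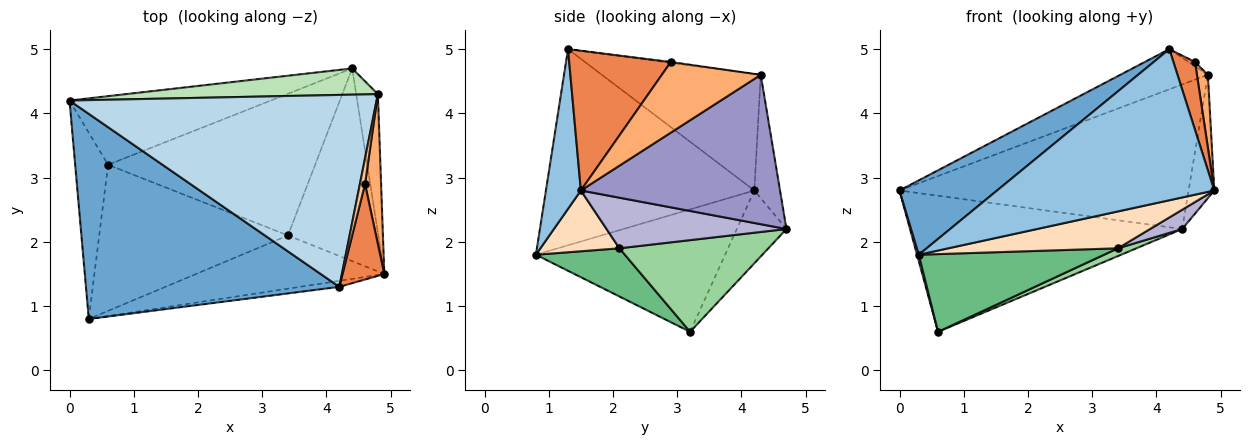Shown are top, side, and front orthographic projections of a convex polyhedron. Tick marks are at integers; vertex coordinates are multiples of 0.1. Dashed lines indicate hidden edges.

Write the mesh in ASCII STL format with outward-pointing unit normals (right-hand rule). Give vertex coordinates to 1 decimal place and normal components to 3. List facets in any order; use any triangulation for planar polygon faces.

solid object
 facet normal -0.588 -0.276 0.760
  outer loop
   vertex 4.2 1.3 5.0
   vertex 0.0 4.2 2.8
   vertex 0.3 0.8 1.8
  endloop
 endfacet
 facet normal 0.159 -0.987 -0.039
  outer loop
   vertex 4.2 1.3 5.0
   vertex 0.3 0.8 1.8
   vertex 4.9 1.5 2.8
  endloop
 endfacet
 facet normal -0.348 0.192 0.918
  outer loop
   vertex 4.8 4.3 4.6
   vertex 0.0 4.2 2.8
   vertex 4.2 1.3 5.0
  endloop
 endfacet
 facet normal -0.966 -0.009 -0.259
  outer loop
   vertex 0.6 3.2 0.6
   vertex 0.3 0.8 1.8
   vertex 0.0 4.2 2.8
  endloop
 endfacet
 facet normal 0.939 -0.200 0.281
  outer loop
   vertex 4.6 2.9 4.8
   vertex 4.2 1.3 5.0
   vertex 4.9 1.5 2.8
  endloop
 endfacet
 facet normal 0.970 -0.107 0.220
  outer loop
   vertex 4.6 2.9 4.8
   vertex 4.9 1.5 2.8
   vertex 4.8 4.3 4.6
  endloop
 endfacet
 facet normal -0.162 0.162 0.973
  outer loop
   vertex 4.6 2.9 4.8
   vertex 4.8 4.3 4.6
   vertex 4.2 1.3 5.0
  endloop
 endfacet
 facet normal 0.256 -0.550 -0.794
  outer loop
   vertex 3.4 2.1 1.9
   vertex 4.9 1.5 2.8
   vertex 0.3 0.8 1.8
  endloop
 endfacet
 facet normal 0.220 -0.458 -0.861
  outer loop
   vertex 3.4 2.1 1.9
   vertex 0.3 0.8 1.8
   vertex 0.6 3.2 0.6
  endloop
 endfacet
 facet normal 0.404 -0.050 -0.913
  outer loop
   vertex 4.4 4.7 2.2
   vertex 3.4 2.1 1.9
   vertex 0.6 3.2 0.6
  endloop
 endfacet
 facet normal -0.087 0.980 0.178
  outer loop
   vertex 4.4 4.7 2.2
   vertex 0.0 4.2 2.8
   vertex 4.8 4.3 4.6
  endloop
 endfacet
 facet normal -0.161 0.881 -0.444
  outer loop
   vertex 4.4 4.7 2.2
   vertex 0.6 3.2 0.6
   vertex 0.0 4.2 2.8
  endloop
 endfacet
 facet normal 0.982 0.127 -0.142
  outer loop
   vertex 4.4 4.7 2.2
   vertex 4.8 4.3 4.6
   vertex 4.9 1.5 2.8
  endloop
 endfacet
 facet normal 0.487 -0.087 -0.869
  outer loop
   vertex 4.4 4.7 2.2
   vertex 4.9 1.5 2.8
   vertex 3.4 2.1 1.9
  endloop
 endfacet
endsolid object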